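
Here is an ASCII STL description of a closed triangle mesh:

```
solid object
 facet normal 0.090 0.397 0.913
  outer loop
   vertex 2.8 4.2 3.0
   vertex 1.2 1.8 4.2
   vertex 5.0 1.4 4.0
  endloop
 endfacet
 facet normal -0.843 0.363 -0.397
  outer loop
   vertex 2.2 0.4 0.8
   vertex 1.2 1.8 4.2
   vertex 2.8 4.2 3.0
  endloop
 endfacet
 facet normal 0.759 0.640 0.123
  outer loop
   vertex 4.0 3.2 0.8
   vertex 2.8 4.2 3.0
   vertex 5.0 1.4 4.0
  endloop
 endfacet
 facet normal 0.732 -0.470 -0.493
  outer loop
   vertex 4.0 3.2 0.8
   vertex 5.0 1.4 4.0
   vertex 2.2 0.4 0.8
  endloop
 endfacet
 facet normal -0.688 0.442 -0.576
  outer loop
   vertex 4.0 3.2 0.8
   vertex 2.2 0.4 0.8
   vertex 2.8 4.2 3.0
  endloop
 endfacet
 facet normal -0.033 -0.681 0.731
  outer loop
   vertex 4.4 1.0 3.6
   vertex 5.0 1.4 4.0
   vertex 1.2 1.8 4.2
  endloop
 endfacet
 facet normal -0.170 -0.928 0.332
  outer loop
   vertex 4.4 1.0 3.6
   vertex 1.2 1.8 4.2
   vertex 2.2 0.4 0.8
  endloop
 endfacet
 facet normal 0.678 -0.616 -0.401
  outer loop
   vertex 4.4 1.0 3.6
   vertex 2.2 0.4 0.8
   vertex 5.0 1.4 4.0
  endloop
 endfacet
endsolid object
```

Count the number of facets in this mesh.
8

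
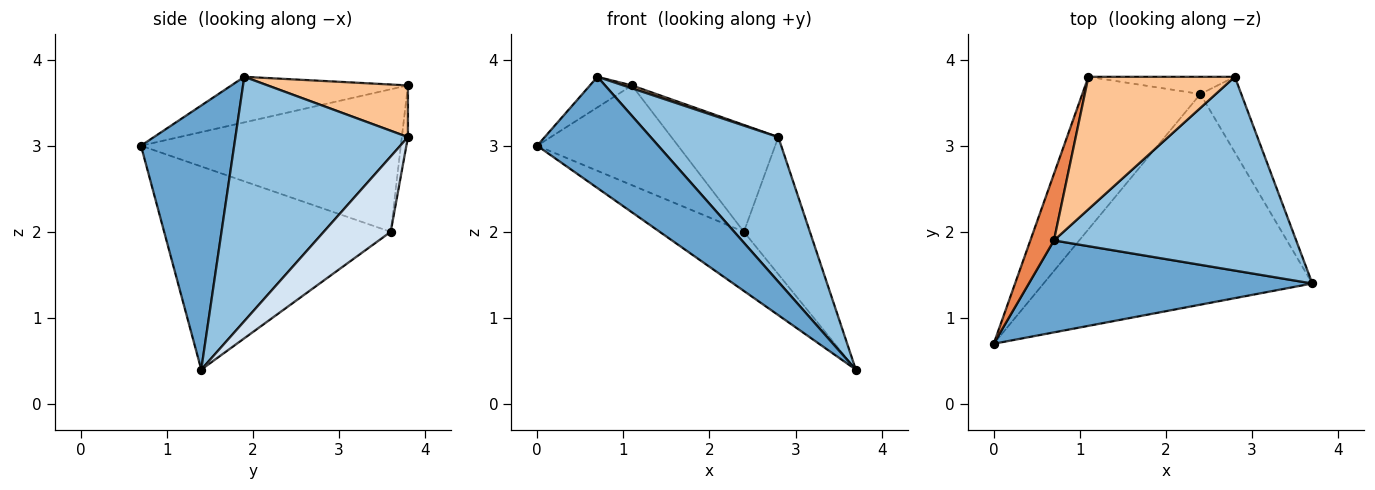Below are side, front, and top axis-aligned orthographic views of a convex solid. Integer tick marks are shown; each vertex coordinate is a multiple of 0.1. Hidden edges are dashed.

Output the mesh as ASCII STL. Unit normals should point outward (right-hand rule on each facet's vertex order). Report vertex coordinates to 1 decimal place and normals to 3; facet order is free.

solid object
 facet normal 0.510 -0.663 0.548
  outer loop
   vertex 0.7 1.9 3.8
   vertex 0.0 0.7 3.0
   vertex 3.7 1.4 0.4
  endloop
 endfacet
 facet normal 0.629 -0.465 0.623
  outer loop
   vertex 0.7 1.9 3.8
   vertex 3.7 1.4 0.4
   vertex 2.8 3.8 3.1
  endloop
 endfacet
 facet normal -0.588 0.218 -0.778
  outer loop
   vertex 2.4 3.6 2.0
   vertex 3.7 1.4 0.4
   vertex 0.0 0.7 3.0
  endloop
 endfacet
 facet normal 0.664 0.655 -0.361
  outer loop
   vertex 2.4 3.6 2.0
   vertex 2.8 3.8 3.1
   vertex 3.7 1.4 0.4
  endloop
 endfacet
 facet normal -0.869 0.207 0.450
  outer loop
   vertex 1.1 3.8 3.7
   vertex 0.0 0.7 3.0
   vertex 0.7 1.9 3.8
  endloop
 endfacet
 facet normal -0.711 0.385 -0.589
  outer loop
   vertex 1.1 3.8 3.7
   vertex 2.4 3.6 2.0
   vertex 0.0 0.7 3.0
  endloop
 endfacet
 facet normal 0.333 -0.020 0.943
  outer loop
   vertex 1.1 3.8 3.7
   vertex 0.7 1.9 3.8
   vertex 2.8 3.8 3.1
  endloop
 endfacet
 facet normal -0.056 0.986 -0.159
  outer loop
   vertex 1.1 3.8 3.7
   vertex 2.8 3.8 3.1
   vertex 2.4 3.6 2.0
  endloop
 endfacet
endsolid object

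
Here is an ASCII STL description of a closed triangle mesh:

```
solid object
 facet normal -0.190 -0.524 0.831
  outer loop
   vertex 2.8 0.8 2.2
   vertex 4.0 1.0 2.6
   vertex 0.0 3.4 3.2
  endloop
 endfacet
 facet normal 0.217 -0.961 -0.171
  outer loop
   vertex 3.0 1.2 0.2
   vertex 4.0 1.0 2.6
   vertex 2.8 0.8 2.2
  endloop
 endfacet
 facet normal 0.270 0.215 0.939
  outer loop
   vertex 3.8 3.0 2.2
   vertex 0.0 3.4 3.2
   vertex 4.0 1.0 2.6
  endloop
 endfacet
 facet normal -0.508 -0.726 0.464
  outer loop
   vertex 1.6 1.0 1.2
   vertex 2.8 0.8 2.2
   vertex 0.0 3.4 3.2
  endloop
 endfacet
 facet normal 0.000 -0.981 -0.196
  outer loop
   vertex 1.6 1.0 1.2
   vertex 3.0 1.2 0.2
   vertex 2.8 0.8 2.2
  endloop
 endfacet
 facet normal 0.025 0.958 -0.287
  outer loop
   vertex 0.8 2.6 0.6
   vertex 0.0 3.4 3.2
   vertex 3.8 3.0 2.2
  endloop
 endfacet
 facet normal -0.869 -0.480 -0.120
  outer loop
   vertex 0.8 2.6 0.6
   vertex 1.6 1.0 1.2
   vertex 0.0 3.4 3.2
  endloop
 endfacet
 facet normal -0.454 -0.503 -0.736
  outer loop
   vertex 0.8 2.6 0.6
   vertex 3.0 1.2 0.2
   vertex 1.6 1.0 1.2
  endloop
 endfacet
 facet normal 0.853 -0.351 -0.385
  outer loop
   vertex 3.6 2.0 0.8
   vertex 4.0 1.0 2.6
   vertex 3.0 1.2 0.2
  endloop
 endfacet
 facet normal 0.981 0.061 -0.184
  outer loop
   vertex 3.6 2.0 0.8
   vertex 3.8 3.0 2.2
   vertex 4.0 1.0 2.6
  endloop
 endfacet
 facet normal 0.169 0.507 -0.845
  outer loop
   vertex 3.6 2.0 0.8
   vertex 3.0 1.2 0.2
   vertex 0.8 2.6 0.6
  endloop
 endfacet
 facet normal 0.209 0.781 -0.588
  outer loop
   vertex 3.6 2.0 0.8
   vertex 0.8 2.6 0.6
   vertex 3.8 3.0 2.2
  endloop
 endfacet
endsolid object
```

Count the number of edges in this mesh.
18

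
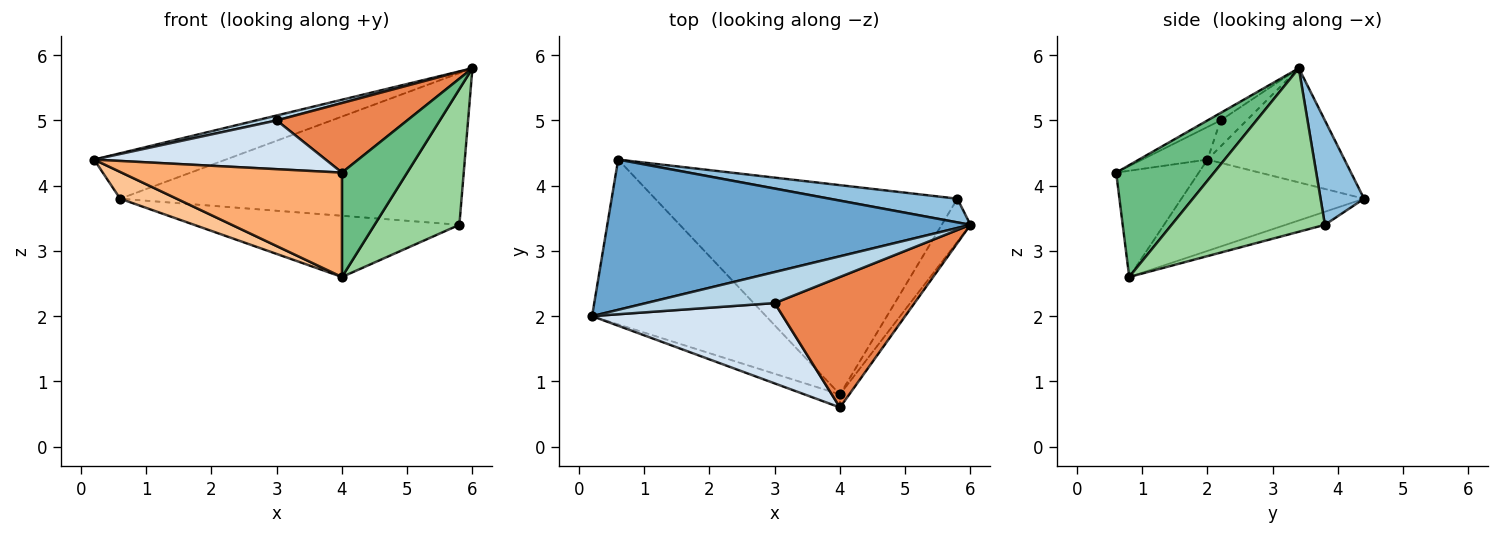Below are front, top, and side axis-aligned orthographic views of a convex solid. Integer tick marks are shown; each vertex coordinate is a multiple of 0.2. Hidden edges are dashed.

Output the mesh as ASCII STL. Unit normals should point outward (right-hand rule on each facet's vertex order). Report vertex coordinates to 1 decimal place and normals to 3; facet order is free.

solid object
 facet normal -0.288 0.277 0.917
  outer loop
   vertex 0.6 4.4 3.8
   vertex 0.2 2.0 4.4
   vertex 6.0 3.4 5.8
  endloop
 endfacet
 facet normal 0.125 0.980 0.153
  outer loop
   vertex 5.8 3.8 3.4
   vertex 0.6 4.4 3.8
   vertex 6.0 3.4 5.8
  endloop
 endfacet
 facet normal -0.196 -0.154 0.968
  outer loop
   vertex 3.0 2.2 5.0
   vertex 6.0 3.4 5.8
   vertex 0.2 2.0 4.4
  endloop
 endfacet
 facet normal -0.145 -0.513 0.846
  outer loop
   vertex 3.0 2.2 5.0
   vertex 0.2 2.0 4.4
   vertex 4.0 0.6 4.2
  endloop
 endfacet
 facet normal -0.047 -0.470 0.881
  outer loop
   vertex 3.0 2.2 5.0
   vertex 4.0 0.6 4.2
   vertex 6.0 3.4 5.8
  endloop
 endfacet
 facet normal -0.349 -0.930 -0.116
  outer loop
   vertex 4.0 0.8 2.6
   vertex 4.0 0.6 4.2
   vertex 0.2 2.0 4.4
  endloop
 endfacet
 facet normal -0.460 -0.142 -0.876
  outer loop
   vertex 4.0 0.8 2.6
   vertex 0.2 2.0 4.4
   vertex 0.6 4.4 3.8
  endloop
 endfacet
 facet normal -0.041 0.281 -0.959
  outer loop
   vertex 4.0 0.8 2.6
   vertex 0.6 4.4 3.8
   vertex 5.8 3.8 3.4
  endloop
 endfacet
 facet normal 0.830 -0.553 -0.069
  outer loop
   vertex 4.0 0.8 2.6
   vertex 6.0 3.4 5.8
   vertex 4.0 0.6 4.2
  endloop
 endfacet
 facet normal 0.865 -0.478 -0.152
  outer loop
   vertex 4.0 0.8 2.6
   vertex 5.8 3.8 3.4
   vertex 6.0 3.4 5.8
  endloop
 endfacet
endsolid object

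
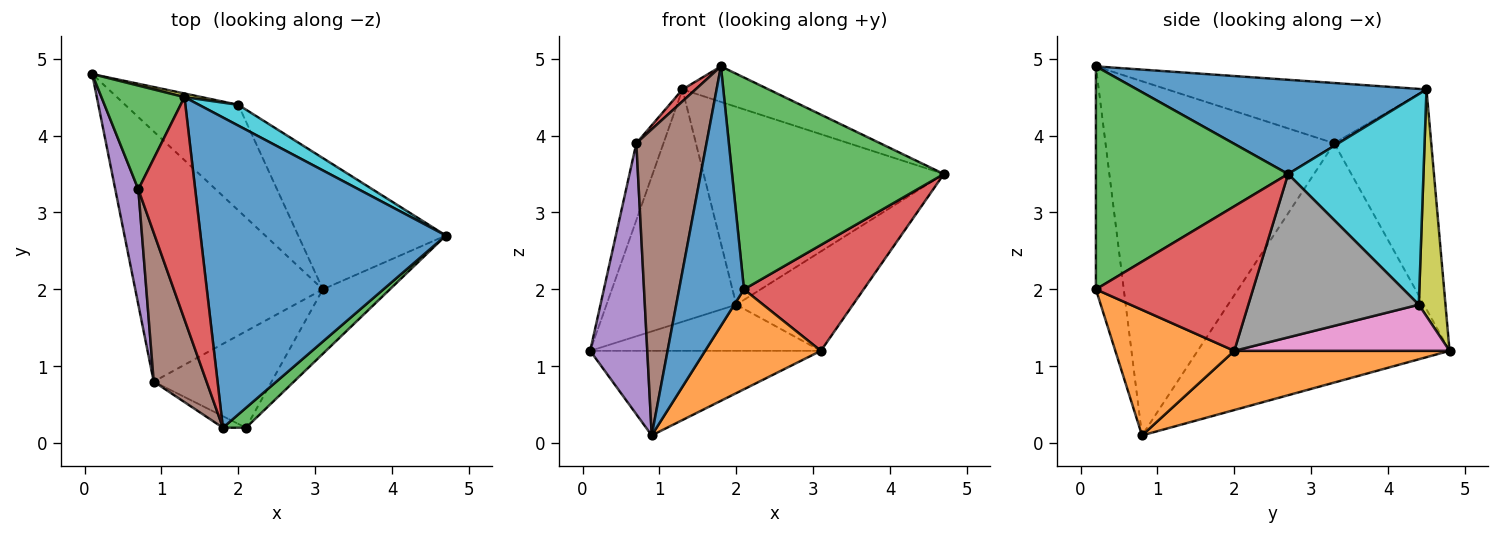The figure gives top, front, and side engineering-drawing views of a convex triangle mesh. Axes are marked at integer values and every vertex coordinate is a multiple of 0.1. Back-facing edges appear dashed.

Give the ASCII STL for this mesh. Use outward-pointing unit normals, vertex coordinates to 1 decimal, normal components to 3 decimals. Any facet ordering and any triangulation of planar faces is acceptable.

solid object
 facet normal 0.357 0.106 0.928
  outer loop
   vertex 1.3 4.5 4.6
   vertex 1.8 0.2 4.9
   vertex 4.7 2.7 3.5
  endloop
 endfacet
 facet normal 0.286 0.307 -0.908
  outer loop
   vertex 3.1 2.0 1.2
   vertex 0.9 0.8 0.1
   vertex 0.1 4.8 1.2
  endloop
 endfacet
 facet normal -0.905 0.253 0.342
  outer loop
   vertex 0.7 3.3 3.9
   vertex 1.3 4.5 4.6
   vertex 0.1 4.8 1.2
  endloop
 endfacet
 facet normal -0.727 -0.037 0.686
  outer loop
   vertex 0.7 3.3 3.9
   vertex 1.8 0.2 4.9
   vertex 1.3 4.5 4.6
  endloop
 endfacet
 facet normal -0.971 -0.220 0.094
  outer loop
   vertex 0.7 3.3 3.9
   vertex 0.1 4.8 1.2
   vertex 0.9 0.8 0.1
  endloop
 endfacet
 facet normal -0.946 -0.290 0.141
  outer loop
   vertex 0.7 3.3 3.9
   vertex 0.9 0.8 0.1
   vertex 1.8 0.2 4.9
  endloop
 endfacet
 facet normal 0.350 0.375 -0.858
  outer loop
   vertex 2.0 4.4 1.8
   vertex 3.1 2.0 1.2
   vertex 0.1 4.8 1.2
  endloop
 endfacet
 facet normal 0.661 0.453 -0.598
  outer loop
   vertex 2.0 4.4 1.8
   vertex 4.7 2.7 3.5
   vertex 3.1 2.0 1.2
  endloop
 endfacet
 facet normal 0.201 0.979 0.015
  outer loop
   vertex 2.0 4.4 1.8
   vertex 0.1 4.8 1.2
   vertex 1.3 4.5 4.6
  endloop
 endfacet
 facet normal 0.489 0.868 0.091
  outer loop
   vertex 2.0 4.4 1.8
   vertex 1.3 4.5 4.6
   vertex 4.7 2.7 3.5
  endloop
 endfacet
 facet normal -0.394 -0.918 -0.041
  outer loop
   vertex 2.1 0.2 2.0
   vertex 1.8 0.2 4.9
   vertex 0.9 0.8 0.1
  endloop
 endfacet
 facet normal 0.595 -0.579 -0.558
  outer loop
   vertex 2.1 0.2 2.0
   vertex 0.9 0.8 0.1
   vertex 3.1 2.0 1.2
  endloop
 endfacet
 facet normal 0.670 -0.739 0.069
  outer loop
   vertex 2.1 0.2 2.0
   vertex 4.7 2.7 3.5
   vertex 1.8 0.2 4.9
  endloop
 endfacet
 facet normal 0.746 -0.568 -0.346
  outer loop
   vertex 2.1 0.2 2.0
   vertex 3.1 2.0 1.2
   vertex 4.7 2.7 3.5
  endloop
 endfacet
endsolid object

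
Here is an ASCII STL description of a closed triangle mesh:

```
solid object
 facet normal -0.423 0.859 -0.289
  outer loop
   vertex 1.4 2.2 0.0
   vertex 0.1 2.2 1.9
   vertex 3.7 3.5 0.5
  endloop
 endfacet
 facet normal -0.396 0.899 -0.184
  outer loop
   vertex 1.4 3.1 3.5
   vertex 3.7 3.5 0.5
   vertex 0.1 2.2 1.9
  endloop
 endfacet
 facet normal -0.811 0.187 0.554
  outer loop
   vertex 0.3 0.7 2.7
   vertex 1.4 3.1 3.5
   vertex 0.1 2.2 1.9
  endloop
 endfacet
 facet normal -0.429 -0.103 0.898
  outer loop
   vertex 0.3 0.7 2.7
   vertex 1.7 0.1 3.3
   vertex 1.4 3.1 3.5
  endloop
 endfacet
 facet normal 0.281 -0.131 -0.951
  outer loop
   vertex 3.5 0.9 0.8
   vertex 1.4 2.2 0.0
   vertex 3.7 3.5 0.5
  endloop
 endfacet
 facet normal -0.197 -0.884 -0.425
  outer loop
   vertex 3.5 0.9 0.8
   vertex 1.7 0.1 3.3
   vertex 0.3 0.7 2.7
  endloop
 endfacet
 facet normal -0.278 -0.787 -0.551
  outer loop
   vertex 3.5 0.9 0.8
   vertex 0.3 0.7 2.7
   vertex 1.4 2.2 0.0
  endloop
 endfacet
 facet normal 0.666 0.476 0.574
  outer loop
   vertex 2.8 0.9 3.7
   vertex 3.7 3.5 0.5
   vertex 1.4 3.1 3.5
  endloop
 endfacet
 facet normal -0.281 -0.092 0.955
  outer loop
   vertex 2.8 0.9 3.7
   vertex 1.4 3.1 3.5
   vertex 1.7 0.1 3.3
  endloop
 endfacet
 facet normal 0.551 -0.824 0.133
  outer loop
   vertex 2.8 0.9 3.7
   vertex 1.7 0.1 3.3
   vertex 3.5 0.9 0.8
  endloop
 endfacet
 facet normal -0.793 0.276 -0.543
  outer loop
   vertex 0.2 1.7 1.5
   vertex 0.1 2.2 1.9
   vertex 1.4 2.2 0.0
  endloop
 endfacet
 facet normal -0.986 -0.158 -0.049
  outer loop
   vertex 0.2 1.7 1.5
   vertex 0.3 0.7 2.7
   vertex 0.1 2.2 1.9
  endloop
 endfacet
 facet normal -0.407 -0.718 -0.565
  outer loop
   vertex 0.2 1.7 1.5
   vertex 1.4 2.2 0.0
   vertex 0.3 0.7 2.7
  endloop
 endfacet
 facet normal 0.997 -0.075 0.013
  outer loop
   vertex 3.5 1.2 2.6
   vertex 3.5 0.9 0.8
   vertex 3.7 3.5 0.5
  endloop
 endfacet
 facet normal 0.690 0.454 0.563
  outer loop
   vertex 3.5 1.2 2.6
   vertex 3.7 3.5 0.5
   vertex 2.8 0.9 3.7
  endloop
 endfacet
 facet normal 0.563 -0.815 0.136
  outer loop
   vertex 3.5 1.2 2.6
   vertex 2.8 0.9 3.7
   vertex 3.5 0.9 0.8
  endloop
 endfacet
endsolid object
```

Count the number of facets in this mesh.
16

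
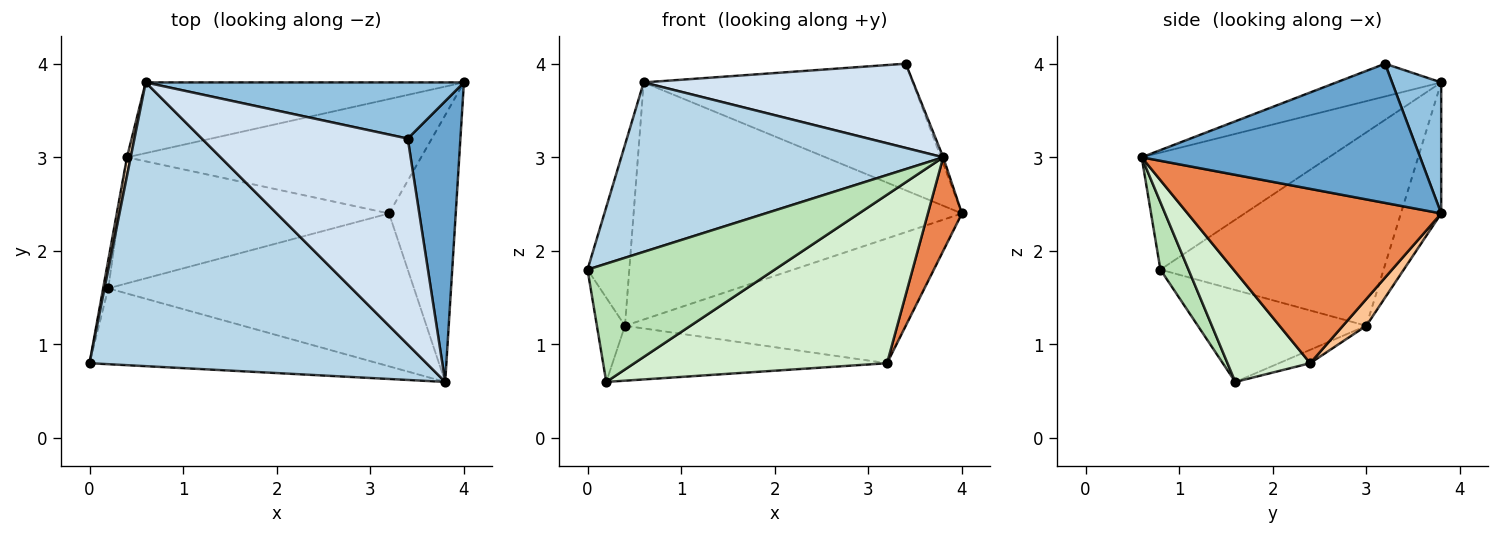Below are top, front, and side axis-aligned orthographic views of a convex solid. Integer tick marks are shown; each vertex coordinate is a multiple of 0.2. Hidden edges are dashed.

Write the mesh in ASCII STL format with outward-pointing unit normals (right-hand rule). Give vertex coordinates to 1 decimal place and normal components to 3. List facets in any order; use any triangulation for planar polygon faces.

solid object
 facet normal 0.935 0.008 0.354
  outer loop
   vertex 3.4 3.2 4.0
   vertex 3.8 0.6 3.0
   vertex 4.0 3.8 2.4
  endloop
 endfacet
 facet normal 0.165 0.902 0.400
  outer loop
   vertex 0.6 3.8 3.8
   vertex 3.4 3.2 4.0
   vertex 4.0 3.8 2.4
  endloop
 endfacet
 facet normal -0.286 -0.491 0.823
  outer loop
   vertex 0.6 3.8 3.8
   vertex 0.0 0.8 1.8
   vertex 3.8 0.6 3.0
  endloop
 endfacet
 facet normal -0.146 -0.375 0.916
  outer loop
   vertex 0.6 3.8 3.8
   vertex 3.8 0.6 3.0
   vertex 3.4 3.2 4.0
  endloop
 endfacet
 facet normal 0.927 -0.124 -0.355
  outer loop
   vertex 3.2 2.4 0.8
   vertex 4.0 3.8 2.4
   vertex 3.8 0.6 3.0
  endloop
 endfacet
 facet normal -0.117 0.952 -0.284
  outer loop
   vertex 0.4 3.0 1.2
   vertex 0.6 3.8 3.8
   vertex 4.0 3.8 2.4
  endloop
 endfacet
 facet normal 0.061 0.736 -0.674
  outer loop
   vertex 0.4 3.0 1.2
   vertex 4.0 3.8 2.4
   vertex 3.2 2.4 0.8
  endloop
 endfacet
 facet normal -0.983 0.184 0.019
  outer loop
   vertex 0.4 3.0 1.2
   vertex 0.0 0.8 1.8
   vertex 0.6 3.8 3.8
  endloop
 endfacet
 facet normal -0.985 0.164 -0.055
  outer loop
   vertex 0.2 1.6 0.6
   vertex 0.0 0.8 1.8
   vertex 0.4 3.0 1.2
  endloop
 endfacet
 facet normal -0.045 0.399 -0.916
  outer loop
   vertex 0.2 1.6 0.6
   vertex 0.4 3.0 1.2
   vertex 3.2 2.4 0.8
  endloop
 endfacet
 facet normal 0.125 -0.835 -0.536
  outer loop
   vertex 0.2 1.6 0.6
   vertex 3.8 0.6 3.0
   vertex 0.0 0.8 1.8
  endloop
 endfacet
 facet normal 0.235 -0.720 -0.653
  outer loop
   vertex 0.2 1.6 0.6
   vertex 3.2 2.4 0.8
   vertex 3.8 0.6 3.0
  endloop
 endfacet
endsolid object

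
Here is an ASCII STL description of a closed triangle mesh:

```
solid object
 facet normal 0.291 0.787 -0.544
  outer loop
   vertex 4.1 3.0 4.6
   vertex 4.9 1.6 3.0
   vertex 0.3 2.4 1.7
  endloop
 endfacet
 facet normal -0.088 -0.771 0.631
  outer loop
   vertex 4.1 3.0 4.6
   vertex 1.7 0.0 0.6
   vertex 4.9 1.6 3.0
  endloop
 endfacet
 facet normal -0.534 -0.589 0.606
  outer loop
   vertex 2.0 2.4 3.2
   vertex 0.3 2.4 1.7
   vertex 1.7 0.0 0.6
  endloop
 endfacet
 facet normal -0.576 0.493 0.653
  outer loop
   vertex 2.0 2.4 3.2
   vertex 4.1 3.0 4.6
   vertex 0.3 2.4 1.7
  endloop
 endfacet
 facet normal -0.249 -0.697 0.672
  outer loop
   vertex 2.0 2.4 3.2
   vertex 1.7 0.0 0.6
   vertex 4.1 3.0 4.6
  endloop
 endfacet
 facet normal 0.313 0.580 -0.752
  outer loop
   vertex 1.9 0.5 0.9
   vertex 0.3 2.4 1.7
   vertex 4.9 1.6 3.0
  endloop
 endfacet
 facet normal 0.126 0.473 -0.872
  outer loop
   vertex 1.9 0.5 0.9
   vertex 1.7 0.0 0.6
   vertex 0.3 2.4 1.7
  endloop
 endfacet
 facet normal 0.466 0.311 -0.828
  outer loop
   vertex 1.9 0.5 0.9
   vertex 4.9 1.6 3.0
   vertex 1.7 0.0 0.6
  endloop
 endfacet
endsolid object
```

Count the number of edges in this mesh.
12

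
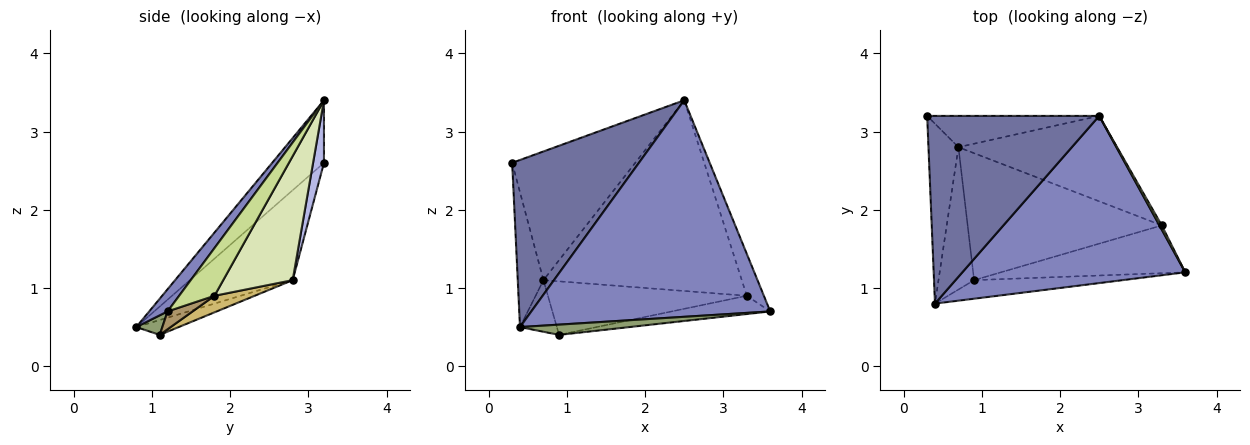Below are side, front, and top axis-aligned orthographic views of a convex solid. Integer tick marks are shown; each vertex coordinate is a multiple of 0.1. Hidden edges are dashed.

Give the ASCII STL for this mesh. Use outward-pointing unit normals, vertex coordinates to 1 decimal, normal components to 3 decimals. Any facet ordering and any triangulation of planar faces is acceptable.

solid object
 facet normal -0.262 -0.642 0.721
  outer loop
   vertex 2.5 3.2 3.4
   vertex 0.3 3.2 2.6
   vertex 0.4 0.8 0.5
  endloop
 endfacet
 facet normal 0.061 -0.790 0.610
  outer loop
   vertex 2.5 3.2 3.4
   vertex 0.4 0.8 0.5
   vertex 3.6 1.2 0.7
  endloop
 endfacet
 facet normal -0.923 0.231 -0.308
  outer loop
   vertex 0.7 2.8 1.1
   vertex 0.4 0.8 0.5
   vertex 0.3 3.2 2.6
  endloop
 endfacet
 facet normal 0.086 0.968 -0.235
  outer loop
   vertex 0.7 2.8 1.1
   vertex 0.3 3.2 2.6
   vertex 2.5 3.2 3.4
  endloop
 endfacet
 facet normal 0.114 -0.481 -0.869
  outer loop
   vertex 0.9 1.1 0.4
   vertex 3.6 1.2 0.7
   vertex 0.4 0.8 0.5
  endloop
 endfacet
 facet normal -0.365 0.317 -0.875
  outer loop
   vertex 0.9 1.1 0.4
   vertex 0.4 0.8 0.5
   vertex 0.7 2.8 1.1
  endloop
 endfacet
 facet normal 0.899 0.435 0.044
  outer loop
   vertex 3.3 1.8 0.9
   vertex 2.5 3.2 3.4
   vertex 3.6 1.2 0.7
  endloop
 endfacet
 facet normal 0.304 0.869 -0.389
  outer loop
   vertex 3.3 1.8 0.9
   vertex 0.7 2.8 1.1
   vertex 2.5 3.2 3.4
  endloop
 endfacet
 facet normal 0.090 0.355 -0.930
  outer loop
   vertex 3.3 1.8 0.9
   vertex 3.6 1.2 0.7
   vertex 0.9 1.1 0.4
  endloop
 endfacet
 facet normal 0.078 0.387 -0.919
  outer loop
   vertex 3.3 1.8 0.9
   vertex 0.9 1.1 0.4
   vertex 0.7 2.8 1.1
  endloop
 endfacet
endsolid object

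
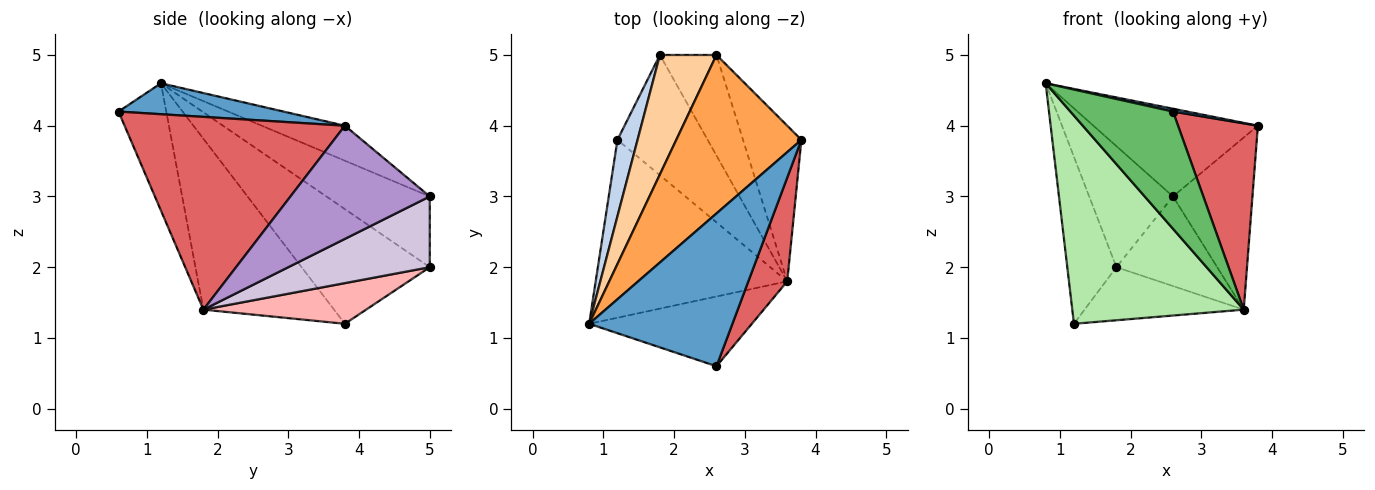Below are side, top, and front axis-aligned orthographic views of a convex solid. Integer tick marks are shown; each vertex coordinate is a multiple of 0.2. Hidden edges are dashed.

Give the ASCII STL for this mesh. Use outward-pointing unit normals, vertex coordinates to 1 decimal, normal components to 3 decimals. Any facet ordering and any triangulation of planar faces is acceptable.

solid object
 facet normal 0.211 -0.018 0.977
  outer loop
   vertex 2.6 0.6 4.2
   vertex 3.8 3.8 4.0
   vertex 0.8 1.2 4.6
  endloop
 endfacet
 facet normal -0.922 0.353 0.162
  outer loop
   vertex 1.2 3.8 1.2
   vertex 0.8 1.2 4.6
   vertex 1.8 5.0 2.0
  endloop
 endfacet
 facet normal -0.238 0.470 0.850
  outer loop
   vertex 2.6 5.0 3.0
   vertex 0.8 1.2 4.6
   vertex 3.8 3.8 4.0
  endloop
 endfacet
 facet normal -0.660 0.535 0.528
  outer loop
   vertex 2.6 5.0 3.0
   vertex 1.8 5.0 2.0
   vertex 0.8 1.2 4.6
  endloop
 endfacet
 facet normal -0.371 -0.798 -0.475
  outer loop
   vertex 3.6 1.8 1.4
   vertex 2.6 0.6 4.2
   vertex 0.8 1.2 4.6
  endloop
 endfacet
 facet normal -0.501 -0.658 -0.562
  outer loop
   vertex 3.6 1.8 1.4
   vertex 0.8 1.2 4.6
   vertex 1.2 3.8 1.2
  endloop
 endfacet
 facet normal 0.924 -0.335 0.186
  outer loop
   vertex 3.6 1.8 1.4
   vertex 3.8 3.8 4.0
   vertex 2.6 0.6 4.2
  endloop
 endfacet
 facet normal 0.381 0.373 -0.846
  outer loop
   vertex 3.6 1.8 1.4
   vertex 1.2 3.8 1.2
   vertex 1.8 5.0 2.0
  endloop
 endfacet
 facet normal 0.793 0.452 -0.409
  outer loop
   vertex 3.6 1.8 1.4
   vertex 2.6 5.0 3.0
   vertex 3.8 3.8 4.0
  endloop
 endfacet
 facet normal 0.682 0.486 -0.546
  outer loop
   vertex 3.6 1.8 1.4
   vertex 1.8 5.0 2.0
   vertex 2.6 5.0 3.0
  endloop
 endfacet
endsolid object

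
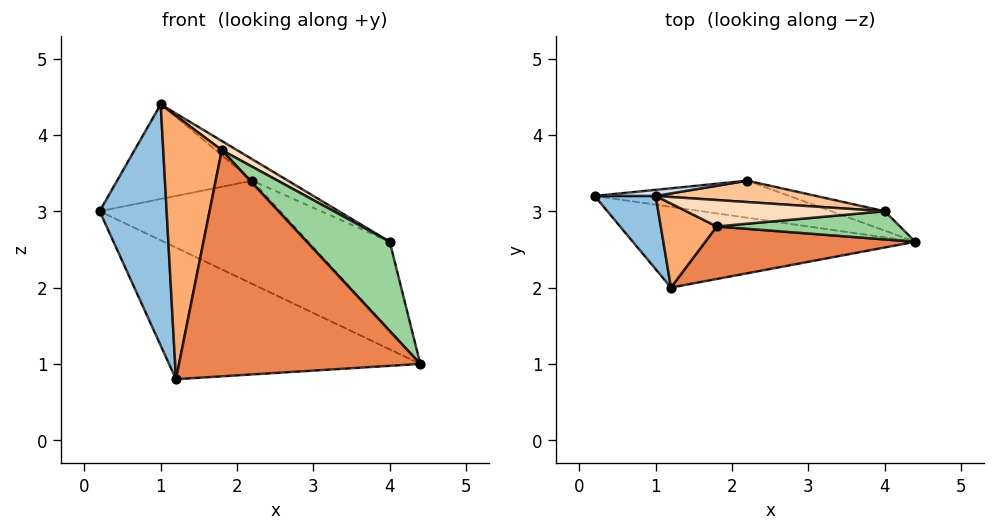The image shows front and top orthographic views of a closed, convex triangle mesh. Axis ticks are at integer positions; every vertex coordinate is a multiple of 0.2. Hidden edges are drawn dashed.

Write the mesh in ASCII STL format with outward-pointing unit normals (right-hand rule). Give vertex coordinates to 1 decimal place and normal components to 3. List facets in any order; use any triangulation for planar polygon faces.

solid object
 facet normal -0.126 0.846 -0.519
  outer loop
   vertex 1.2 2.0 0.8
   vertex 0.2 3.2 3.0
   vertex 4.4 2.6 1.0
  endloop
 endfacet
 facet normal -0.453 -0.853 0.259
  outer loop
   vertex 1.0 3.2 4.4
   vertex 0.2 3.2 3.0
   vertex 1.2 2.0 0.8
  endloop
 endfacet
 facet normal -0.027 0.941 -0.338
  outer loop
   vertex 2.2 3.4 3.4
   vertex 4.4 2.6 1.0
   vertex 0.2 3.2 3.0
  endloop
 endfacet
 facet normal -0.112 0.992 0.064
  outer loop
   vertex 2.2 3.4 3.4
   vertex 0.2 3.2 3.0
   vertex 1.0 3.2 4.4
  endloop
 endfacet
 facet normal 0.166 -0.961 0.223
  outer loop
   vertex 1.8 2.8 3.8
   vertex 1.2 2.0 0.8
   vertex 4.4 2.6 1.0
  endloop
 endfacet
 facet normal -0.241 -0.925 0.295
  outer loop
   vertex 1.8 2.8 3.8
   vertex 1.0 3.2 4.4
   vertex 1.2 2.0 0.8
  endloop
 endfacet
 facet normal 0.426 0.640 0.640
  outer loop
   vertex 4.0 3.0 2.6
   vertex 2.2 3.4 3.4
   vertex 1.0 3.2 4.4
  endloop
 endfacet
 facet normal 0.479 -0.287 0.830
  outer loop
   vertex 4.0 3.0 2.6
   vertex 1.0 3.2 4.4
   vertex 1.8 2.8 3.8
  endloop
 endfacet
 facet normal 0.121 0.970 -0.212
  outer loop
   vertex 4.0 3.0 2.6
   vertex 4.4 2.6 1.0
   vertex 2.2 3.4 3.4
  endloop
 endfacet
 facet normal 0.243 -0.925 0.292
  outer loop
   vertex 4.0 3.0 2.6
   vertex 1.8 2.8 3.8
   vertex 4.4 2.6 1.0
  endloop
 endfacet
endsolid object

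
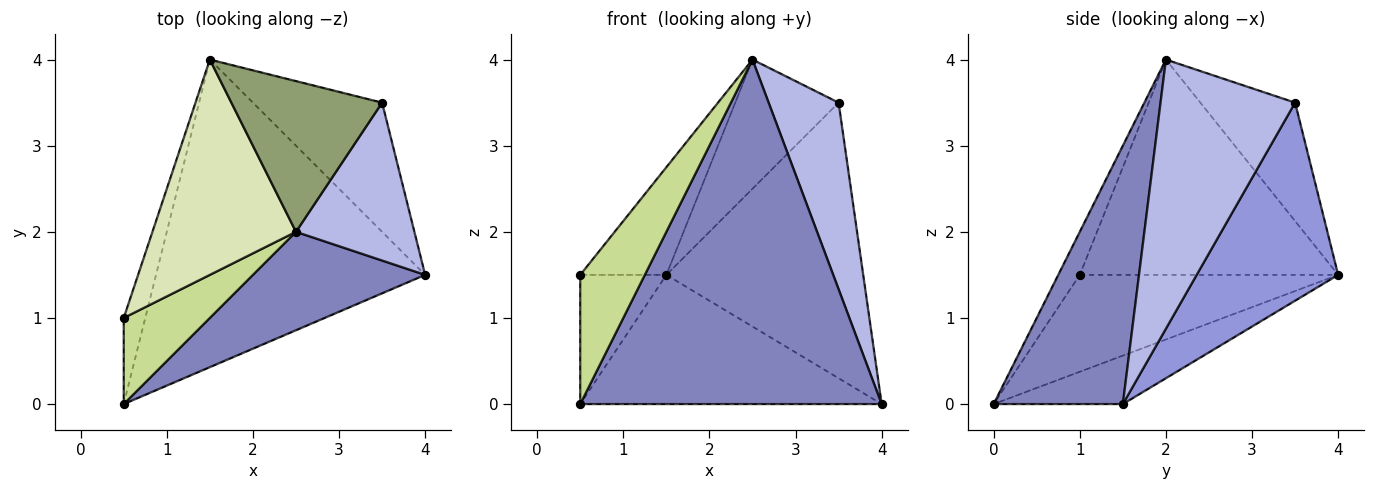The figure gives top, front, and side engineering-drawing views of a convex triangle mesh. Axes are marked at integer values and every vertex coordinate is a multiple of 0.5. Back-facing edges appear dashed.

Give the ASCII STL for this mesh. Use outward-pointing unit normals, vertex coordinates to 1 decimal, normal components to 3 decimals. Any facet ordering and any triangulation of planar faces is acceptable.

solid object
 facet normal -0.164 0.382 -0.910
  outer loop
   vertex 1.5 4.0 1.5
   vertex 4.0 1.5 0.0
   vertex 0.5 0.0 0.0
  endloop
 endfacet
 facet normal 0.381 -0.889 0.254
  outer loop
   vertex 2.5 2.0 4.0
   vertex 0.5 0.0 0.0
   vertex 4.0 1.5 0.0
  endloop
 endfacet
 facet normal 0.545 0.759 -0.356
  outer loop
   vertex 3.5 3.5 3.5
   vertex 4.0 1.5 0.0
   vertex 1.5 4.0 1.5
  endloop
 endfacet
 facet normal 0.826 -0.430 0.364
  outer loop
   vertex 3.5 3.5 3.5
   vertex 2.5 2.0 4.0
   vertex 4.0 1.5 0.0
  endloop
 endfacet
 facet normal -0.512 0.559 0.652
  outer loop
   vertex 3.5 3.5 3.5
   vertex 1.5 4.0 1.5
   vertex 2.5 2.0 4.0
  endloop
 endfacet
 facet normal -0.928 0.309 -0.206
  outer loop
   vertex 0.5 1.0 1.5
   vertex 1.5 4.0 1.5
   vertex 0.5 0.0 0.0
  endloop
 endfacet
 facet normal -0.267 -0.802 0.535
  outer loop
   vertex 0.5 1.0 1.5
   vertex 0.5 0.0 0.0
   vertex 2.5 2.0 4.0
  endloop
 endfacet
 facet normal -0.802 0.267 0.535
  outer loop
   vertex 0.5 1.0 1.5
   vertex 2.5 2.0 4.0
   vertex 1.5 4.0 1.5
  endloop
 endfacet
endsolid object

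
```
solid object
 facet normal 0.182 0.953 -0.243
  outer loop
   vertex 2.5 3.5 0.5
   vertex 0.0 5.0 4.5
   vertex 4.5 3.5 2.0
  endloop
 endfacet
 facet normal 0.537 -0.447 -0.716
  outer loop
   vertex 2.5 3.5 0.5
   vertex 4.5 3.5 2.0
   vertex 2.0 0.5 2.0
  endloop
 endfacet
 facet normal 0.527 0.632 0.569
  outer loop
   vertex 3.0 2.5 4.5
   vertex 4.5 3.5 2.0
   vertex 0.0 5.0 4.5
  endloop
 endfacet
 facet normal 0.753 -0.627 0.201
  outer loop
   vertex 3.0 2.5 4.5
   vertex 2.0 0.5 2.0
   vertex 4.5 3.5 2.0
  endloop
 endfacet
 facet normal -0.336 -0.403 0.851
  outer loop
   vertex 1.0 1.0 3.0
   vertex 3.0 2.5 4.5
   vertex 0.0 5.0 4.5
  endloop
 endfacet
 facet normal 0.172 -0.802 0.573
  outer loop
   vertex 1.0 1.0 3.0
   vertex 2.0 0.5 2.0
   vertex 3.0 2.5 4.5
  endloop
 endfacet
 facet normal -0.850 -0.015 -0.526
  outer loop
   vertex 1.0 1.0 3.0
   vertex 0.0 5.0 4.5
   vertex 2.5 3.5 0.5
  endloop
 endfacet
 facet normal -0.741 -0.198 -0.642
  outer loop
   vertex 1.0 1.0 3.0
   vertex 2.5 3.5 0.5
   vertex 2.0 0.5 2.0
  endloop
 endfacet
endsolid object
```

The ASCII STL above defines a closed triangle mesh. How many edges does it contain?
12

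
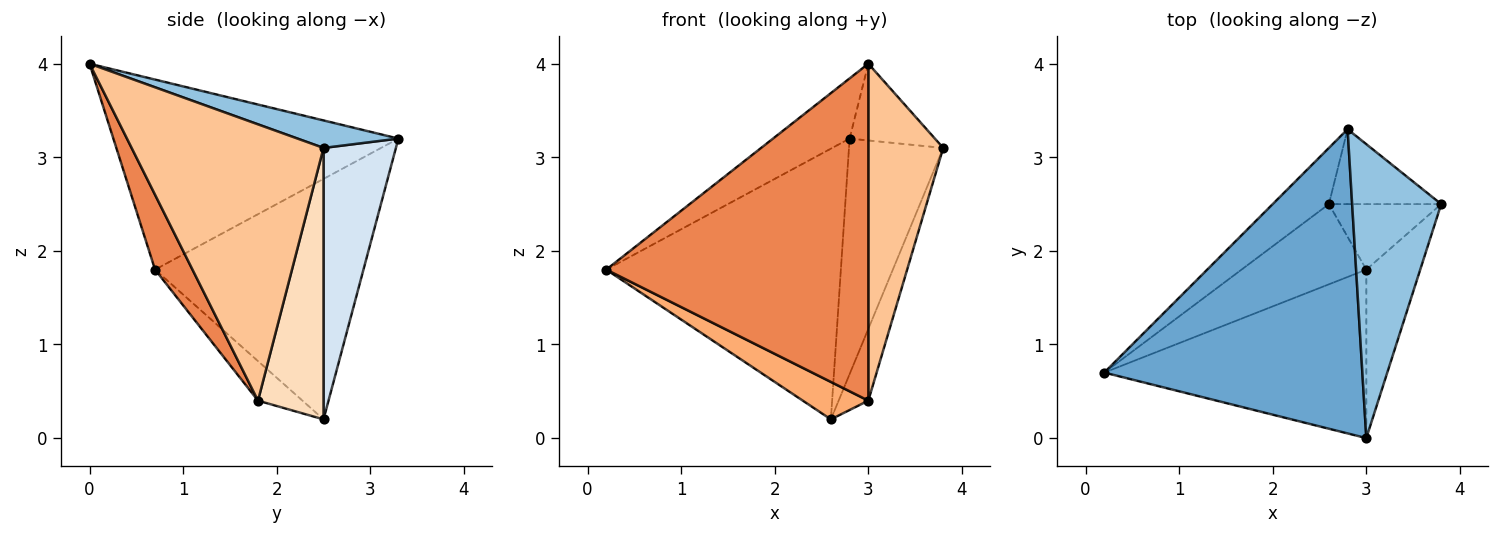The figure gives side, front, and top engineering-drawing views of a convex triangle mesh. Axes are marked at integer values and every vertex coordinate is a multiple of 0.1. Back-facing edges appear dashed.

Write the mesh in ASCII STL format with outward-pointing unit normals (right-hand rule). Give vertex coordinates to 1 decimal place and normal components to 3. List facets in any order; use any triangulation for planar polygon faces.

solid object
 facet normal -0.586 0.157 0.795
  outer loop
   vertex 2.8 3.3 3.2
   vertex 0.2 0.7 1.8
   vertex 3.0 0.0 4.0
  endloop
 endfacet
 facet normal 0.286 0.242 0.927
  outer loop
   vertex 2.8 3.3 3.2
   vertex 3.0 0.0 4.0
   vertex 3.8 2.5 3.1
  endloop
 endfacet
 facet normal -0.656 0.739 -0.153
  outer loop
   vertex 2.8 3.3 3.2
   vertex 2.6 2.5 0.2
   vertex 0.2 0.7 1.8
  endloop
 endfacet
 facet normal 0.591 0.769 -0.244
  outer loop
   vertex 2.8 3.3 3.2
   vertex 3.8 2.5 3.1
   vertex 2.6 2.5 0.2
  endloop
 endfacet
 facet normal 0.127 -0.887 -0.444
  outer loop
   vertex 3.0 1.8 0.4
   vertex 3.0 0.0 4.0
   vertex 0.2 0.7 1.8
  endloop
 endfacet
 facet normal -0.276 -0.406 -0.871
  outer loop
   vertex 3.0 1.8 0.4
   vertex 0.2 0.7 1.8
   vertex 2.6 2.5 0.2
  endloop
 endfacet
 facet normal 0.917 -0.358 -0.179
  outer loop
   vertex 3.0 1.8 0.4
   vertex 3.8 2.5 3.1
   vertex 3.0 0.0 4.0
  endloop
 endfacet
 facet normal 0.852 0.386 -0.353
  outer loop
   vertex 3.0 1.8 0.4
   vertex 2.6 2.5 0.2
   vertex 3.8 2.5 3.1
  endloop
 endfacet
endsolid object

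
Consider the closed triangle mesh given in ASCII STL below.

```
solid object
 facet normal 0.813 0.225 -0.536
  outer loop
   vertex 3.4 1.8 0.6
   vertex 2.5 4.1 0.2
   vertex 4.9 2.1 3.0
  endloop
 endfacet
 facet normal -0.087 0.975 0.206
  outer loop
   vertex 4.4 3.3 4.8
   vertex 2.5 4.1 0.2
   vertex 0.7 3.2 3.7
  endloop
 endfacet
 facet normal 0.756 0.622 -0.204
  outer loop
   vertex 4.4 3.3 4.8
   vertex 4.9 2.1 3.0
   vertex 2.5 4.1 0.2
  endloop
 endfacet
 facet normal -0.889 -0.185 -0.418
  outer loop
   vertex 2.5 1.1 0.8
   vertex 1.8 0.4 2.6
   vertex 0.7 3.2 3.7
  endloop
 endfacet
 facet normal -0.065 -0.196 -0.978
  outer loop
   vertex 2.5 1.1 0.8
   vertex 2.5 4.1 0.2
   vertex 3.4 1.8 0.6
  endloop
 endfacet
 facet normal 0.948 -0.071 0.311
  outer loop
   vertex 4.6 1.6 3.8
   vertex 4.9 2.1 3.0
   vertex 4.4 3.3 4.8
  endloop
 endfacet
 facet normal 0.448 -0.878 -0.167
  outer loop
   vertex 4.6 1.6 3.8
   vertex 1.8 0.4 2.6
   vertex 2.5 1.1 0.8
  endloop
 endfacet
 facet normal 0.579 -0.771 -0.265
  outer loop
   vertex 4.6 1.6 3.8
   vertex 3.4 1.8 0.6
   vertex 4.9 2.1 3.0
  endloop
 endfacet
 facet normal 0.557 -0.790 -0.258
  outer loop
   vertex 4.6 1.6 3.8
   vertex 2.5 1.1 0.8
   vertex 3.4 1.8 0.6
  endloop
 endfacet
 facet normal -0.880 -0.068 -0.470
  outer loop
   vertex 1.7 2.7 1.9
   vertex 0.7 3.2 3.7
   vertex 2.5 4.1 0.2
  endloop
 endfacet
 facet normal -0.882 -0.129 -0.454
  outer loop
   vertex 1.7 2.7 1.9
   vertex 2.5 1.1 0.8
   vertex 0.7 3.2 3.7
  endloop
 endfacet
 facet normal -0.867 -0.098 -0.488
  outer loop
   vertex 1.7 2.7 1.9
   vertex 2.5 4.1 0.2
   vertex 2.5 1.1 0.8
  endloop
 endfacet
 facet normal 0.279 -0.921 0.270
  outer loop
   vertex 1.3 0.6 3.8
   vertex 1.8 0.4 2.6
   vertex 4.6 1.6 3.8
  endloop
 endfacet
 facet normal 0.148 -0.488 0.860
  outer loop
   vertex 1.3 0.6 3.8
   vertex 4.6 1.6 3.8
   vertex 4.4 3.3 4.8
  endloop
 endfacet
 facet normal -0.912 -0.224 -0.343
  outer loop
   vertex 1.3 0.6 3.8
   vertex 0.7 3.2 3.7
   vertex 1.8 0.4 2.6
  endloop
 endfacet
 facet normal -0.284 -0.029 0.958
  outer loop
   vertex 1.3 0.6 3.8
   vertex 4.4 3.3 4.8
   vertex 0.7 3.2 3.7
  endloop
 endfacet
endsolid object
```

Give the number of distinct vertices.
10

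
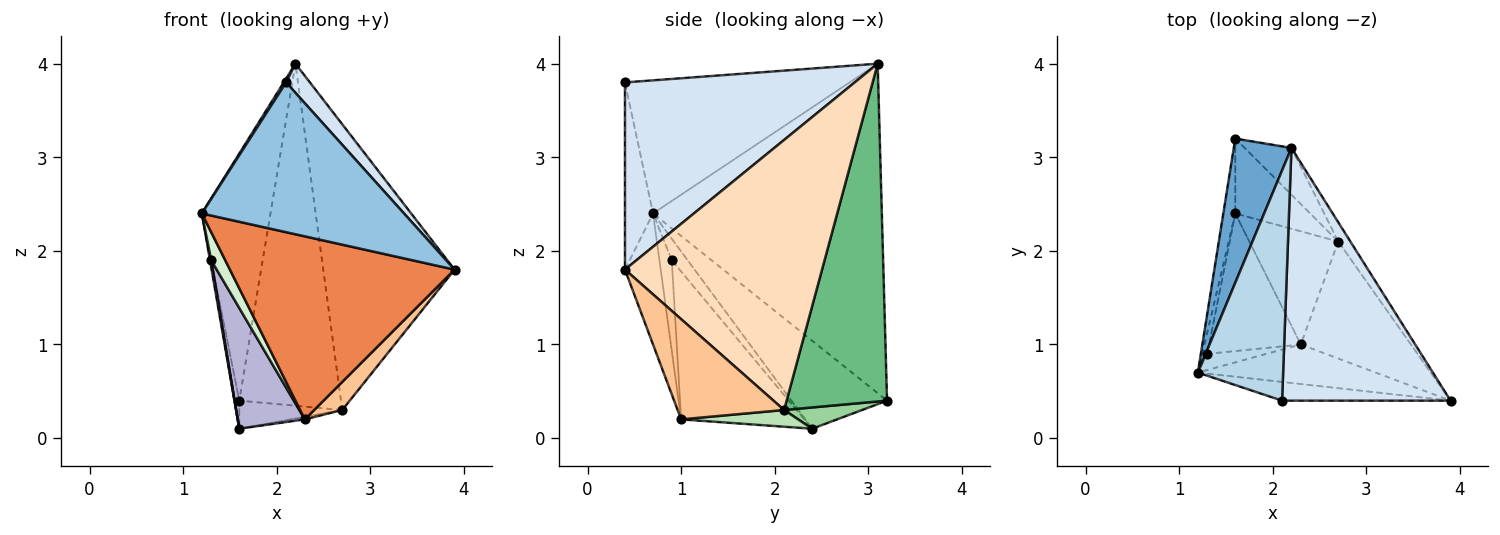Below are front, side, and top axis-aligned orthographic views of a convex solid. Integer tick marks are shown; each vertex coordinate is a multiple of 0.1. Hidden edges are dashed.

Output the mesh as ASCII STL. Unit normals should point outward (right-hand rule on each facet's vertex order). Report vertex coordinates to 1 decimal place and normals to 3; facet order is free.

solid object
 facet normal -0.945 0.283 0.165
  outer loop
   vertex 2.2 3.1 4.0
   vertex 1.6 3.2 0.4
   vertex 1.2 0.7 2.4
  endloop
 endfacet
 facet normal -0.137 -0.983 -0.123
  outer loop
   vertex 2.1 0.4 3.8
   vertex 1.2 0.7 2.4
   vertex 3.9 0.4 1.8
  endloop
 endfacet
 facet normal -0.842 -0.009 0.539
  outer loop
   vertex 2.1 0.4 3.8
   vertex 2.2 3.1 4.0
   vertex 1.2 0.7 2.4
  endloop
 endfacet
 facet normal 0.741 -0.077 0.667
  outer loop
   vertex 2.1 0.4 3.8
   vertex 3.9 0.4 1.8
   vertex 2.2 3.1 4.0
  endloop
 endfacet
 facet normal -0.154 -0.966 -0.209
  outer loop
   vertex 2.3 1.0 0.2
   vertex 3.9 0.4 1.8
   vertex 1.2 0.7 2.4
  endloop
 endfacet
 facet normal -0.990 0.051 -0.135
  outer loop
   vertex 1.6 2.4 0.1
   vertex 1.2 0.7 2.4
   vertex 1.6 3.2 0.4
  endloop
 endfacet
 facet normal 0.663 -0.175 -0.728
  outer loop
   vertex 2.7 2.1 0.3
   vertex 3.9 0.4 1.8
   vertex 2.3 1.0 0.2
  endloop
 endfacet
 facet normal 0.832 0.554 -0.037
  outer loop
   vertex 2.7 2.1 0.3
   vertex 2.2 3.1 4.0
   vertex 3.9 0.4 1.8
  endloop
 endfacet
 facet normal 0.699 0.708 -0.097
  outer loop
   vertex 2.7 2.1 0.3
   vertex 1.6 3.2 0.4
   vertex 2.2 3.1 4.0
  endloop
 endfacet
 facet normal 0.257 0.339 -0.905
  outer loop
   vertex 2.7 2.1 0.3
   vertex 1.6 2.4 0.1
   vertex 1.6 3.2 0.4
  endloop
 endfacet
 facet normal 0.185 0.022 -0.983
  outer loop
   vertex 2.7 2.1 0.3
   vertex 2.3 1.0 0.2
   vertex 1.6 2.4 0.1
  endloop
 endfacet
 facet normal -0.606 -0.689 -0.397
  outer loop
   vertex 1.3 0.9 1.9
   vertex 2.3 1.0 0.2
   vertex 1.2 0.7 2.4
  endloop
 endfacet
 facet normal -0.972 -0.075 -0.224
  outer loop
   vertex 1.3 0.9 1.9
   vertex 1.2 0.7 2.4
   vertex 1.6 2.4 0.1
  endloop
 endfacet
 facet normal -0.771 -0.420 -0.478
  outer loop
   vertex 1.3 0.9 1.9
   vertex 1.6 2.4 0.1
   vertex 2.3 1.0 0.2
  endloop
 endfacet
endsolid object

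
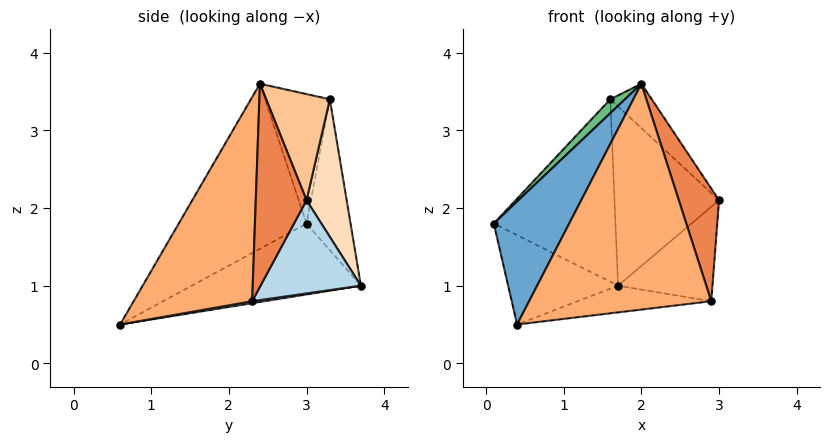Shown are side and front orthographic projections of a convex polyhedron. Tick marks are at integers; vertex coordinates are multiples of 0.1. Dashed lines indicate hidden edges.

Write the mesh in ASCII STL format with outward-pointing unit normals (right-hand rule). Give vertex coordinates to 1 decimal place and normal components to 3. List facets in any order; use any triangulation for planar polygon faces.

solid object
 facet normal -0.692 -0.409 0.595
  outer loop
   vertex 2.0 2.4 3.6
   vertex 0.1 3.0 1.8
   vertex 0.4 0.6 0.5
  endloop
 endfacet
 facet normal -0.537 0.349 -0.768
  outer loop
   vertex 1.7 3.7 1.0
   vertex 0.4 0.6 0.5
   vertex 0.1 3.0 1.8
  endloop
 endfacet
 facet normal 0.670 0.631 -0.391
  outer loop
   vertex 2.9 2.3 0.8
   vertex 1.7 3.7 1.0
   vertex 3.0 3.0 2.1
  endloop
 endfacet
 facet normal 0.014 0.153 -0.988
  outer loop
   vertex 2.9 2.3 0.8
   vertex 0.4 0.6 0.5
   vertex 1.7 3.7 1.0
  endloop
 endfacet
 facet normal 0.756 -0.599 0.264
  outer loop
   vertex 2.9 2.3 0.8
   vertex 3.0 3.0 2.1
   vertex 2.0 2.4 3.6
  endloop
 endfacet
 facet normal 0.534 -0.821 0.201
  outer loop
   vertex 2.9 2.3 0.8
   vertex 2.0 2.4 3.6
   vertex 0.4 0.6 0.5
  endloop
 endfacet
 facet normal 0.662 0.431 0.614
  outer loop
   vertex 1.6 3.3 3.4
   vertex 2.0 2.4 3.6
   vertex 3.0 3.0 2.1
  endloop
 endfacet
 facet normal 0.353 0.920 0.168
  outer loop
   vertex 1.6 3.3 3.4
   vertex 3.0 3.0 2.1
   vertex 1.7 3.7 1.0
  endloop
 endfacet
 facet normal -0.705 -0.160 0.691
  outer loop
   vertex 1.6 3.3 3.4
   vertex 0.1 3.0 1.8
   vertex 2.0 2.4 3.6
  endloop
 endfacet
 facet normal -0.337 0.931 0.141
  outer loop
   vertex 1.6 3.3 3.4
   vertex 1.7 3.7 1.0
   vertex 0.1 3.0 1.8
  endloop
 endfacet
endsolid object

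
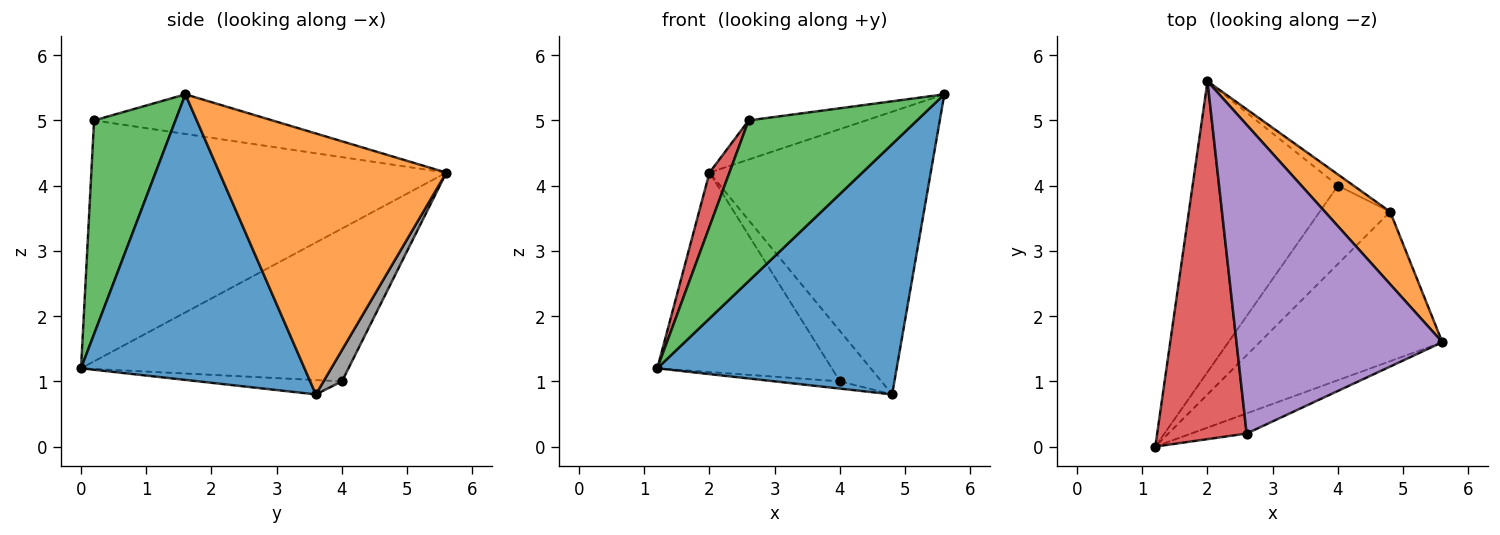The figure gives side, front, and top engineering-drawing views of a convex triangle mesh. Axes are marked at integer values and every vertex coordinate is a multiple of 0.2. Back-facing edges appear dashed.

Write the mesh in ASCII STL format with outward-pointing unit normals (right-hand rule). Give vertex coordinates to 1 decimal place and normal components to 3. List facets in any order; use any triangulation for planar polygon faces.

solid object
 facet normal 0.625 -0.670 -0.400
  outer loop
   vertex 4.8 3.6 0.8
   vertex 5.6 1.6 5.4
   vertex 1.2 0.0 1.2
  endloop
 endfacet
 facet normal 0.705 0.687 0.176
  outer loop
   vertex 4.8 3.6 0.8
   vertex 2.0 5.6 4.2
   vertex 5.6 1.6 5.4
  endloop
 endfacet
 facet normal 0.432 -0.895 -0.112
  outer loop
   vertex 2.6 0.2 5.0
   vertex 1.2 0.0 1.2
   vertex 5.6 1.6 5.4
  endloop
 endfacet
 facet normal -0.936 -0.053 0.348
  outer loop
   vertex 2.6 0.2 5.0
   vertex 2.0 5.6 4.2
   vertex 1.2 0.0 1.2
  endloop
 endfacet
 facet normal -0.188 0.124 0.974
  outer loop
   vertex 2.6 0.2 5.0
   vertex 5.6 1.6 5.4
   vertex 2.0 5.6 4.2
  endloop
 endfacet
 facet normal -0.655 0.427 -0.623
  outer loop
   vertex 4.0 4.0 1.0
   vertex 1.2 0.0 1.2
   vertex 2.0 5.6 4.2
  endloop
 endfacet
 facet normal -0.199 0.090 -0.976
  outer loop
   vertex 4.0 4.0 1.0
   vertex 4.8 3.6 0.8
   vertex 1.2 0.0 1.2
  endloop
 endfacet
 facet normal 0.398 0.896 -0.199
  outer loop
   vertex 4.0 4.0 1.0
   vertex 2.0 5.6 4.2
   vertex 4.8 3.6 0.8
  endloop
 endfacet
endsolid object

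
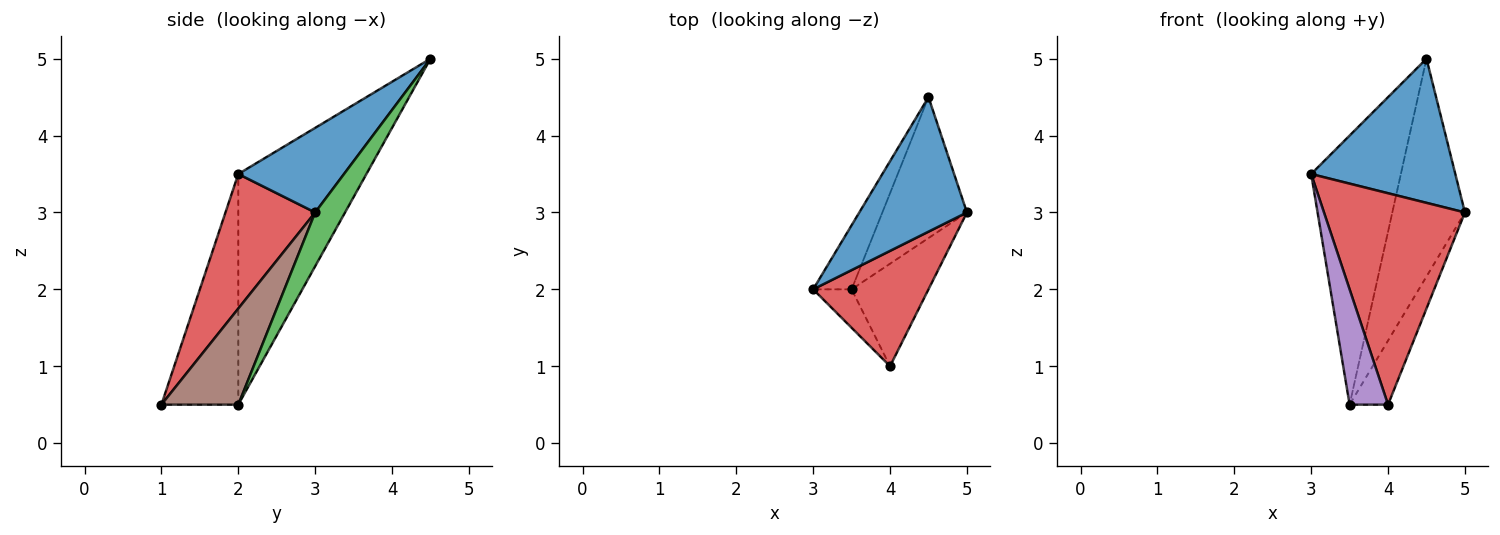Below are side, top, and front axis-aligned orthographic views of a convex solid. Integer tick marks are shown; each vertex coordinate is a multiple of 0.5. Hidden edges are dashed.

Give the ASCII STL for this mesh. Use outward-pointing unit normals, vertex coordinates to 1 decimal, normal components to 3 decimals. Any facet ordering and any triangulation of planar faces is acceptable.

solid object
 facet normal 0.472 -0.644 0.601
  outer loop
   vertex 4.5 4.5 5.0
   vertex 3.0 2.0 3.5
   vertex 5.0 3.0 3.0
  endloop
 endfacet
 facet normal -0.812 0.568 -0.135
  outer loop
   vertex 3.5 2.0 0.5
   vertex 3.0 2.0 3.5
   vertex 4.5 4.5 5.0
  endloop
 endfacet
 facet normal 0.327 0.793 -0.513
  outer loop
   vertex 3.5 2.0 0.5
   vertex 4.5 4.5 5.0
   vertex 5.0 3.0 3.0
  endloop
 endfacet
 facet normal 0.488 -0.766 0.418
  outer loop
   vertex 4.0 1.0 0.5
   vertex 5.0 3.0 3.0
   vertex 3.0 2.0 3.5
  endloop
 endfacet
 facet normal -0.885 -0.442 -0.147
  outer loop
   vertex 4.0 1.0 0.5
   vertex 3.0 2.0 3.5
   vertex 3.5 2.0 0.5
  endloop
 endfacet
 facet normal 0.727 0.364 -0.582
  outer loop
   vertex 4.0 1.0 0.5
   vertex 3.5 2.0 0.5
   vertex 5.0 3.0 3.0
  endloop
 endfacet
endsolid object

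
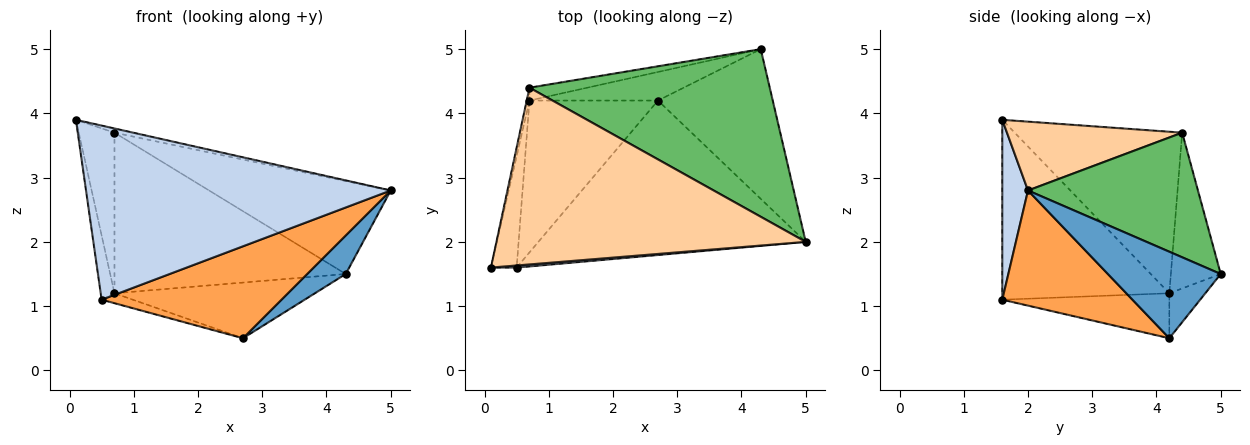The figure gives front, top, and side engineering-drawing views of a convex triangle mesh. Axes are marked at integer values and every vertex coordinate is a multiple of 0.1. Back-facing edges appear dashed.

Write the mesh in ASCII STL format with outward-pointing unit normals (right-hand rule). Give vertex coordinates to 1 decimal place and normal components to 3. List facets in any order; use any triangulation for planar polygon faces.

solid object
 facet normal 0.590 -0.201 -0.782
  outer loop
   vertex 2.7 4.2 0.5
   vertex 4.3 5.0 1.5
   vertex 5.0 2.0 2.8
  endloop
 endfacet
 facet normal 0.084 -0.996 0.012
  outer loop
   vertex 0.5 1.6 1.1
   vertex 5.0 2.0 2.8
   vertex 0.1 1.6 3.9
  endloop
 endfacet
 facet normal 0.347 -0.480 -0.806
  outer loop
   vertex 0.5 1.6 1.1
   vertex 2.7 4.2 0.5
   vertex 5.0 2.0 2.8
  endloop
 endfacet
 facet normal 0.217 0.023 0.976
  outer loop
   vertex 0.7 4.4 3.7
   vertex 0.1 1.6 3.9
   vertex 5.0 2.0 2.8
  endloop
 endfacet
 facet normal 0.413 0.442 0.796
  outer loop
   vertex 0.7 4.4 3.7
   vertex 5.0 2.0 2.8
   vertex 4.3 5.0 1.5
  endloop
 endfacet
 facet normal -0.158 0.879 -0.451
  outer loop
   vertex 0.7 4.2 1.2
   vertex 4.3 5.0 1.5
   vertex 2.7 4.2 0.5
  endloop
 endfacet
 facet normal -0.210 0.975 -0.078
  outer loop
   vertex 0.7 4.2 1.2
   vertex 0.7 4.4 3.7
   vertex 4.3 5.0 1.5
  endloop
 endfacet
 facet normal -0.330 0.062 -0.942
  outer loop
   vertex 0.7 4.2 1.2
   vertex 2.7 4.2 0.5
   vertex 0.5 1.6 1.1
  endloop
 endfacet
 facet normal -0.987 0.081 -0.141
  outer loop
   vertex 0.7 4.2 1.2
   vertex 0.5 1.6 1.1
   vertex 0.1 1.6 3.9
  endloop
 endfacet
 facet normal -0.978 0.208 -0.017
  outer loop
   vertex 0.7 4.2 1.2
   vertex 0.1 1.6 3.9
   vertex 0.7 4.4 3.7
  endloop
 endfacet
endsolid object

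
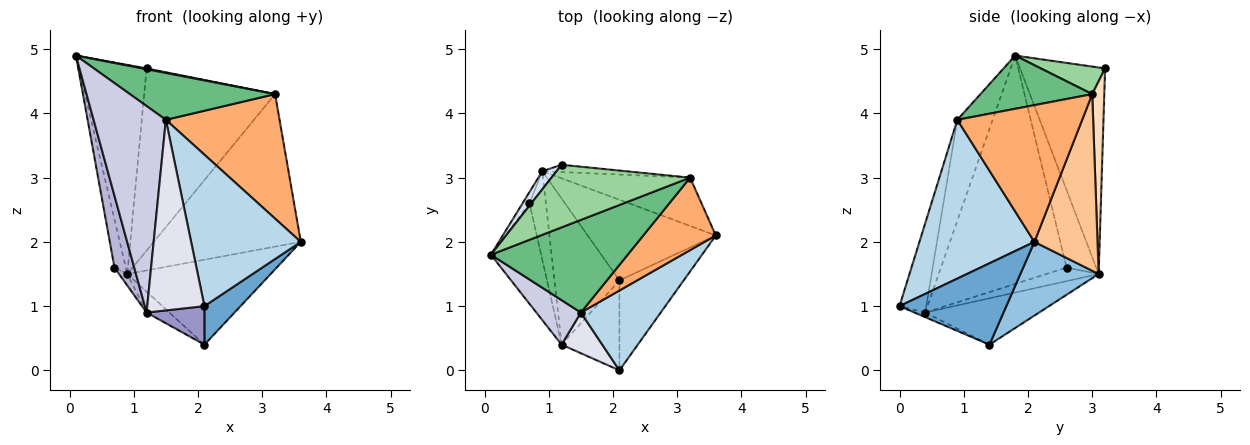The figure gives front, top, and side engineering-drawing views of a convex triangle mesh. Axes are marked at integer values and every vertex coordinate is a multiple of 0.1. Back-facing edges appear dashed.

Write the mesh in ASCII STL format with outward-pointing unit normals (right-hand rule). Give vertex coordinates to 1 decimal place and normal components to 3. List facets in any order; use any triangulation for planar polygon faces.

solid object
 facet normal 0.759 -0.257 -0.599
  outer loop
   vertex 2.1 1.4 0.4
   vertex 3.6 2.1 2.0
   vertex 2.1 0.0 1.0
  endloop
 endfacet
 facet normal 0.368 0.674 -0.640
  outer loop
   vertex 0.9 3.1 1.5
   vertex 3.6 2.1 2.0
   vertex 2.1 1.4 0.4
  endloop
 endfacet
 facet normal 0.680 -0.649 0.342
  outer loop
   vertex 1.5 0.9 3.9
   vertex 2.1 0.0 1.0
   vertex 3.6 2.1 2.0
  endloop
 endfacet
 facet normal -0.781 0.622 0.054
  outer loop
   vertex 1.2 3.2 4.7
   vertex 0.9 3.1 1.5
   vertex 0.1 1.8 4.9
  endloop
 endfacet
 facet normal -0.931 0.356 -0.083
  outer loop
   vertex 0.7 2.6 1.6
   vertex 0.1 1.8 4.9
   vertex 0.9 3.1 1.5
  endloop
 endfacet
 facet normal 0.688 -0.627 0.365
  outer loop
   vertex 3.2 3.0 4.3
   vertex 1.5 0.9 3.9
   vertex 3.6 2.1 2.0
  endloop
 endfacet
 facet normal 0.379 0.882 -0.279
  outer loop
   vertex 3.2 3.0 4.3
   vertex 3.6 2.1 2.0
   vertex 0.9 3.1 1.5
  endloop
 endfacet
 facet normal 0.092 0.995 -0.040
  outer loop
   vertex 3.2 3.0 4.3
   vertex 0.9 3.1 1.5
   vertex 1.2 3.2 4.7
  endloop
 endfacet
 facet normal 0.328 -0.426 0.843
  outer loop
   vertex 3.2 3.0 4.3
   vertex 0.1 1.8 4.9
   vertex 1.5 0.9 3.9
  endloop
 endfacet
 facet normal 0.195 -0.013 0.981
  outer loop
   vertex 3.2 3.0 4.3
   vertex 1.2 3.2 4.7
   vertex 0.1 1.8 4.9
  endloop
 endfacet
 facet normal -0.577 0.115 -0.808
  outer loop
   vertex 1.2 0.4 0.9
   vertex 0.9 3.1 1.5
   vertex 2.1 1.4 0.4
  endloop
 endfacet
 facet normal -0.634 0.100 -0.767
  outer loop
   vertex 1.2 0.4 0.9
   vertex 0.7 2.6 1.6
   vertex 0.9 3.1 1.5
  endloop
 endfacet
 facet normal -0.073 -0.393 -0.917
  outer loop
   vertex 1.2 0.4 0.9
   vertex 2.1 1.4 0.4
   vertex 2.1 0.0 1.0
  endloop
 endfacet
 facet normal -0.965 -0.152 -0.212
  outer loop
   vertex 1.2 0.4 0.9
   vertex 0.1 1.8 4.9
   vertex 0.7 2.6 1.6
  endloop
 endfacet
 facet normal -0.431 -0.882 0.190
  outer loop
   vertex 1.2 0.4 0.9
   vertex 1.5 0.9 3.9
   vertex 0.1 1.8 4.9
  endloop
 endfacet
 facet normal -0.416 -0.889 0.190
  outer loop
   vertex 1.2 0.4 0.9
   vertex 2.1 0.0 1.0
   vertex 1.5 0.9 3.9
  endloop
 endfacet
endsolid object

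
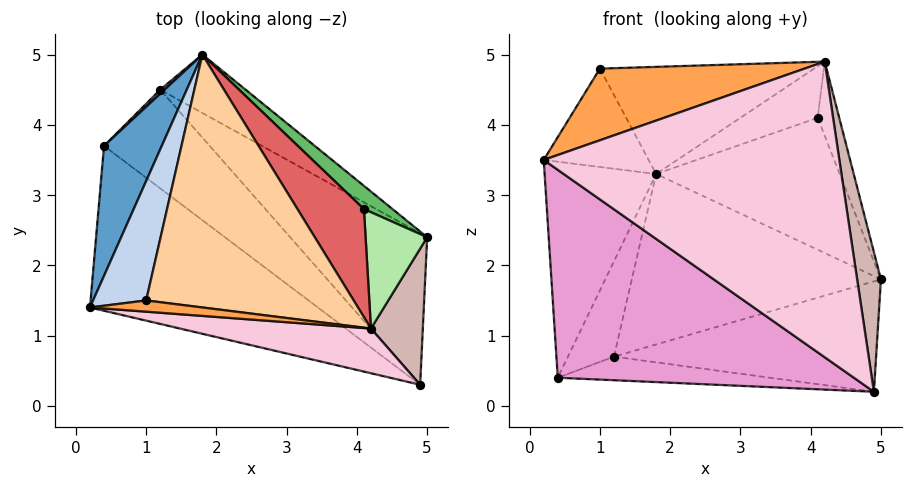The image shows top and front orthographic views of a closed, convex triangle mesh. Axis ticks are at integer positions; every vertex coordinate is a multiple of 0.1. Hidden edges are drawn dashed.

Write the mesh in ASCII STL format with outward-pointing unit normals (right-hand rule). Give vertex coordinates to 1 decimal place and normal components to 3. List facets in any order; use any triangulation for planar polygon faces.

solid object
 facet normal -0.881 0.405 0.244
  outer loop
   vertex 0.4 3.7 0.4
   vertex 0.2 1.4 3.5
   vertex 1.8 5.0 3.3
  endloop
 endfacet
 facet normal -0.800 0.381 0.463
  outer loop
   vertex 1.0 1.5 4.8
   vertex 1.8 5.0 3.3
   vertex 0.2 1.4 3.5
  endloop
 endfacet
 facet normal -0.127 -0.980 0.154
  outer loop
   vertex 1.0 1.5 4.8
   vertex 0.2 1.4 3.5
   vertex 4.2 1.1 4.9
  endloop
 endfacet
 facet normal 0.020 0.390 0.921
  outer loop
   vertex 1.0 1.5 4.8
   vertex 4.2 1.1 4.9
   vertex 1.8 5.0 3.3
  endloop
 endfacet
 facet normal 0.661 0.739 0.130
  outer loop
   vertex 4.1 2.8 4.1
   vertex 5.0 2.4 1.8
   vertex 1.8 5.0 3.3
  endloop
 endfacet
 facet normal 0.923 0.207 0.325
  outer loop
   vertex 4.1 2.8 4.1
   vertex 4.2 1.1 4.9
   vertex 5.0 2.4 1.8
  endloop
 endfacet
 facet normal 0.097 0.428 0.898
  outer loop
   vertex 4.1 2.8 4.1
   vertex 1.8 5.0 3.3
   vertex 4.2 1.1 4.9
  endloop
 endfacet
 facet normal 0.525 0.805 -0.276
  outer loop
   vertex 1.2 4.5 0.7
   vertex 1.8 5.0 3.3
   vertex 5.0 2.4 1.8
  endloop
 endfacet
 facet normal -0.712 0.701 0.030
  outer loop
   vertex 1.2 4.5 0.7
   vertex 0.4 3.7 0.4
   vertex 1.8 5.0 3.3
  endloop
 endfacet
 facet normal 0.488 0.514 -0.705
  outer loop
   vertex 4.9 0.3 0.2
   vertex 1.2 4.5 0.7
   vertex 5.0 2.4 1.8
  endloop
 endfacet
 facet normal 0.131 0.230 -0.964
  outer loop
   vertex 4.9 0.3 0.2
   vertex 0.4 3.7 0.4
   vertex 1.2 4.5 0.7
  endloop
 endfacet
 facet normal 0.968 -0.179 0.175
  outer loop
   vertex 4.9 0.3 0.2
   vertex 5.0 2.4 1.8
   vertex 4.2 1.1 4.9
  endloop
 endfacet
 facet normal -0.527 -0.666 -0.528
  outer loop
   vertex 4.9 0.3 0.2
   vertex 0.2 1.4 3.5
   vertex 0.4 3.7 0.4
  endloop
 endfacet
 facet normal -0.125 -0.981 0.148
  outer loop
   vertex 4.9 0.3 0.2
   vertex 4.2 1.1 4.9
   vertex 0.2 1.4 3.5
  endloop
 endfacet
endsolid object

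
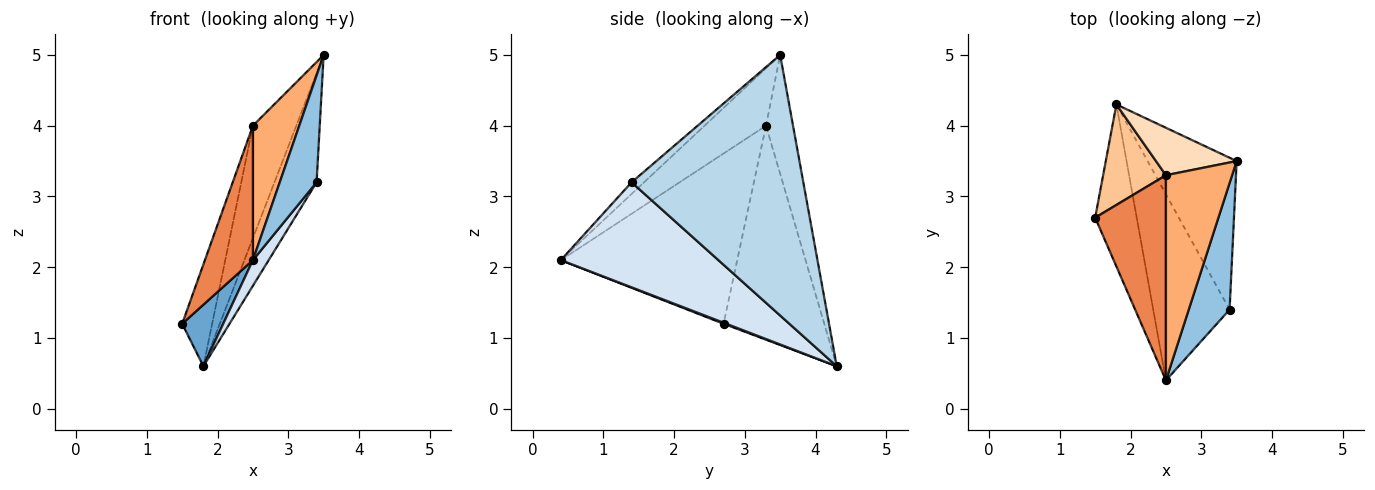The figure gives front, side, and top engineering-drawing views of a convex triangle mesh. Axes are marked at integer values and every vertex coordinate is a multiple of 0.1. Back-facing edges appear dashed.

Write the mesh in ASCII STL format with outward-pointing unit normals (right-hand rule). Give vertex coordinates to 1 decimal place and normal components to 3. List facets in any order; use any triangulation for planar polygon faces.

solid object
 facet normal 0.024 -0.355 -0.935
  outer loop
   vertex 1.8 4.3 0.6
   vertex 2.5 0.4 2.1
   vertex 1.5 2.7 1.2
  endloop
 endfacet
 facet normal -0.213 -0.630 0.747
  outer loop
   vertex 3.4 1.4 3.2
   vertex 3.5 3.5 5.0
   vertex 2.5 0.4 2.1
  endloop
 endfacet
 facet normal 0.922 0.226 -0.315
  outer loop
   vertex 3.4 1.4 3.2
   vertex 1.8 4.3 0.6
   vertex 3.5 3.5 5.0
  endloop
 endfacet
 facet normal 0.806 -0.081 -0.586
  outer loop
   vertex 3.4 1.4 3.2
   vertex 2.5 0.4 2.1
   vertex 1.8 4.3 0.6
  endloop
 endfacet
 facet normal -0.896 -0.244 0.372
  outer loop
   vertex 2.5 3.3 4.0
   vertex 1.5 2.7 1.2
   vertex 2.5 0.4 2.1
  endloop
 endfacet
 facet normal -0.588 -0.443 0.677
  outer loop
   vertex 2.5 3.3 4.0
   vertex 2.5 0.4 2.1
   vertex 3.5 3.5 5.0
  endloop
 endfacet
 facet normal -0.923 0.275 0.271
  outer loop
   vertex 2.5 3.3 4.0
   vertex 1.8 4.3 0.6
   vertex 1.5 2.7 1.2
  endloop
 endfacet
 facet normal -0.497 0.799 0.337
  outer loop
   vertex 2.5 3.3 4.0
   vertex 3.5 3.5 5.0
   vertex 1.8 4.3 0.6
  endloop
 endfacet
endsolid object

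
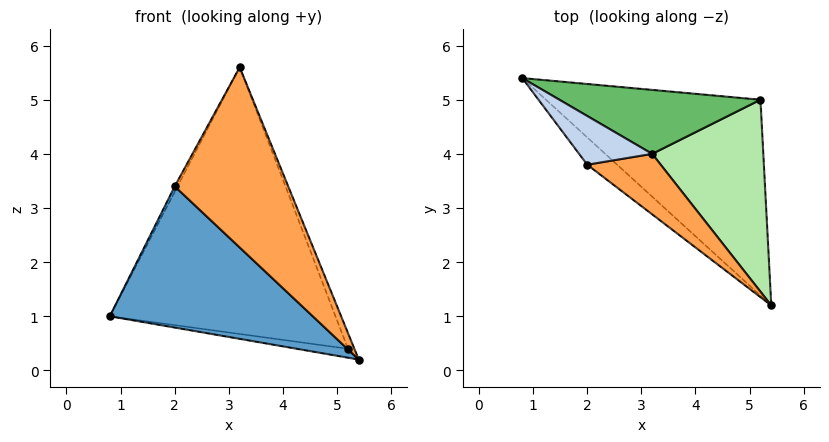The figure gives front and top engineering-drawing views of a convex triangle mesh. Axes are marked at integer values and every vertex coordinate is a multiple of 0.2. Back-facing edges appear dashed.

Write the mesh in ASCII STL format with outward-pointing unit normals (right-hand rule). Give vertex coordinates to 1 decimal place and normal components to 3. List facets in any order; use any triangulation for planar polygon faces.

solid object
 facet normal -0.681 -0.719 -0.139
  outer loop
   vertex 2.0 3.8 3.4
   vertex 0.8 5.4 1.0
   vertex 5.4 1.2 0.2
  endloop
 endfacet
 facet normal -0.879 0.053 0.474
  outer loop
   vertex 2.0 3.8 3.4
   vertex 3.2 4.0 5.6
   vertex 0.8 5.4 1.0
  endloop
 endfacet
 facet normal -0.391 -0.872 0.293
  outer loop
   vertex 2.0 3.8 3.4
   vertex 5.4 1.2 0.2
   vertex 3.2 4.0 5.6
  endloop
 endfacet
 facet normal -0.131 0.045 -0.990
  outer loop
   vertex 5.2 5.0 0.4
   vertex 5.4 1.2 0.2
   vertex 0.8 5.4 1.0
  endloop
 endfacet
 facet normal 0.119 0.965 0.232
  outer loop
   vertex 5.2 5.0 0.4
   vertex 0.8 5.4 1.0
   vertex 3.2 4.0 5.6
  endloop
 endfacet
 facet normal 0.931 0.030 0.364
  outer loop
   vertex 5.2 5.0 0.4
   vertex 3.2 4.0 5.6
   vertex 5.4 1.2 0.2
  endloop
 endfacet
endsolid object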